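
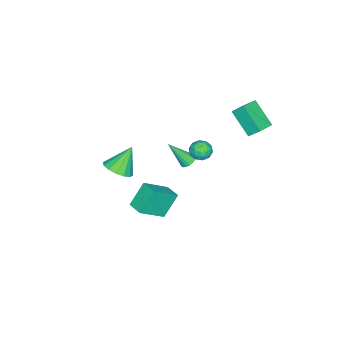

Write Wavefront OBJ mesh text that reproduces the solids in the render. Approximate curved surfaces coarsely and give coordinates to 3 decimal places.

v 3.27 -0.494 -2.393
v 2.259 -0.092 -0.984
v 3.784 0.45 -2.295
v 2.773 0.853 -0.886
v 4.647 -1.373 -1.154
v 3.636 -0.97 0.255
v 5.161 -0.428 -1.056
v 4.15 -0.026 0.353
v -4.141 -1.921 -4.689
v -3.564 -1.77 -4.75
v -3.659 -3.119 -3.071
v -3.669 -1.571 -4.571
v -3.882 -1.452 -4.419
v -4.154 -1.441 -4.33
v -4.424 -1.54 -4.322
v -4.629 -1.726 -4.399
v -4.722 -1.957 -4.542
v -4.682 -2.18 -4.719
v -4.519 -2.343 -4.889
v -4.268 -2.41 -5.013
v -3.989 -2.365 -5.063
v -3.745 -2.219 -5.027
v -3.591 -2.004 -4.914
v -4.294 2.914 0.401
v -4.899 1.488 1.744
v -4.385 3.638 1.128
v -4.99 2.212 2.471
v -2.99 2.708 0.769
v -3.595 1.282 2.112
v -3.081 3.432 1.496
v -3.686 2.006 2.839
v 1.414 -3.935 -1.617
v 1.998 -4.57 -1.053
v 0.426 -3.465 -0.063
v 2.249 -4.099 -1.036
v 2.276 -3.585 -1.174
v 2.072 -3.165 -1.431
v 1.692 -2.951 -1.738
v 1.238 -3 -2.012
v 0.831 -3.301 -2.18
v 0.58 -3.771 -2.197
v 0.552 -4.285 -2.059
v 0.756 -4.705 -1.802
v 1.136 -4.919 -1.495
v 1.591 -4.87 -1.221
v -3.488 -0.184 -1.574
v -3.166 0.108 -2.231
v -2.454 -0.908 -1.389
v -2.132 -0.616 -2.046
v -2.223 -0.155 -1.413
v -2.862 0.293 -1.527
v -2.758 -1.093 -2.093
v -3.397 -0.645 -2.207
v -2.714 -0.453 -2.552
v -2.383 0.126 -2.132
v -3.237 -0.926 -1.488
v -2.906 -0.347 -1.068
v -3.418 0.026 -1.919
v -2.202 -0.826 -1.701
v -2.256 -0.555 -1.329
v -2.066 -0.383 -1.715
v -3.239 0.134 -1.505
v -3.049 0.306 -1.892
v -2.495 0.151 -1.411
v -2.571 -1.106 -1.728
v -2.381 -0.934 -2.115
v -3.554 -0.417 -1.905
v -3.364 -0.245 -2.291
v -3.125 -0.951 -2.209
v -2.963 -0.132 -2.494
v -2.355 -0.558 -2.385
v -2.724 -0.839 -2.412
v -3.099 -0.575 -2.479
v -2.768 0.208 -2.247
v -2.161 -0.218 -2.138
v -2.214 0.053 -1.766
v -2.59 0.317 -1.833
v -2.503 -0.122 -2.435
v -3.459 -0.582 -1.482
v -2.852 -1.008 -1.373
v -3.03 -1.117 -1.787
v -3.406 -0.853 -1.854
v -3.265 -0.242 -1.235
v -2.657 -0.668 -1.126
v -2.521 -0.225 -1.141
v -2.896 0.039 -1.208
v -3.117 -0.678 -1.185
f 2 4 1
f 5 2 1
f 1 4 3
f 3 5 1
f 2 8 4
f 6 2 5
f 6 8 2
f 4 8 3
f 7 5 3
f 3 8 7
f 7 6 5
f 8 6 7
f 10 9 12
f 10 12 11
f 12 9 13
f 12 13 11
f 13 9 14
f 13 14 11
f 14 9 15
f 14 15 11
f 15 9 16
f 15 16 11
f 16 9 17
f 16 17 11
f 17 9 18
f 17 18 11
f 18 9 19
f 18 19 11
f 19 9 20
f 19 20 11
f 20 9 21
f 20 21 11
f 21 9 22
f 21 22 11
f 22 9 23
f 22 23 11
f 23 9 10
f 23 10 11
f 25 27 24
f 28 25 24
f 24 27 26
f 26 28 24
f 25 31 27
f 29 25 28
f 29 31 25
f 27 31 26
f 30 28 26
f 26 31 30
f 30 29 28
f 31 29 30
f 33 32 35
f 33 35 34
f 35 32 36
f 35 36 34
f 36 32 37
f 36 37 34
f 37 32 38
f 37 38 34
f 38 32 39
f 38 39 34
f 39 32 40
f 39 40 34
f 40 32 41
f 40 41 34
f 41 32 42
f 41 42 34
f 42 32 43
f 42 43 34
f 43 32 44
f 43 44 34
f 44 32 45
f 44 45 34
f 45 32 33
f 45 33 34
f 46 83 62
f 83 57 86
f 62 86 51
f 83 86 62
f 46 62 58
f 62 51 63
f 58 63 47
f 62 63 58
f 46 58 67
f 58 47 68
f 67 68 53
f 58 68 67
f 46 67 79
f 67 53 82
f 79 82 56
f 67 82 79
f 46 79 83
f 79 56 87
f 83 87 57
f 79 87 83
f 47 63 74
f 63 51 77
f 74 77 55
f 63 77 74
f 51 86 64
f 86 57 85
f 64 85 50
f 86 85 64
f 57 87 84
f 87 56 80
f 84 80 48
f 87 80 84
f 56 82 81
f 82 53 69
f 81 69 52
f 82 69 81
f 53 68 73
f 68 47 70
f 73 70 54
f 68 70 73
f 49 75 61
f 75 55 76
f 61 76 50
f 75 76 61
f 49 61 59
f 61 50 60
f 59 60 48
f 61 60 59
f 49 59 66
f 59 48 65
f 66 65 52
f 59 65 66
f 49 66 71
f 66 52 72
f 71 72 54
f 66 72 71
f 49 71 75
f 71 54 78
f 75 78 55
f 71 78 75
f 50 76 64
f 76 55 77
f 64 77 51
f 76 77 64
f 48 60 84
f 60 50 85
f 84 85 57
f 60 85 84
f 52 65 81
f 65 48 80
f 81 80 56
f 65 80 81
f 54 72 73
f 72 52 69
f 73 69 53
f 72 69 73
f 55 78 74
f 78 54 70
f 74 70 47
f 78 70 74



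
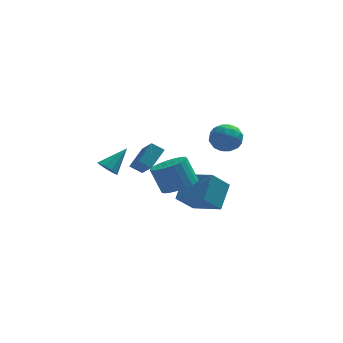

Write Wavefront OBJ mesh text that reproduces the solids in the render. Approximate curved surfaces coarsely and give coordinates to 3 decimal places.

v 2.621 4.034 -0.296
v 3.022 3.68 0.61
v 2.238 2.44 -0.75
v 2.639 2.086 0.156
v 1.749 2.645 0.158
v 1.986 3.631 0.439
v 3.274 2.489 -0.579
v 3.511 3.475 -0.298
v 3.426 2.725 0.435
v 2.483 2.822 0.89
v 2.777 3.298 -1.03
v 1.834 3.395 -0.575
v 2.855 3.997 0.197
v 2.405 2.123 -0.337
v 1.882 2.452 -0.335
v 2.118 2.244 0.197
v 2.246 3.968 0.096
v 2.482 3.76 0.629
v 1.733 3.152 0.363
v 2.778 2.36 -0.769
v 3.014 2.152 -0.236
v 3.142 3.876 -0.337
v 3.378 3.668 0.195
v 3.527 2.968 -0.503
v 3.328 3.228 0.626
v 3.103 2.291 0.359
v 3.477 2.528 -0.073
v 3.616 3.107 0.092
v 2.774 3.285 0.894
v 2.549 2.347 0.627
v 2.026 2.676 0.628
v 2.165 3.256 0.793
v 3.012 2.723 0.791
v 2.711 3.773 -0.767
v 2.486 2.835 -1.034
v 3.095 2.864 -0.933
v 3.234 3.444 -0.768
v 2.157 3.829 -0.499
v 1.932 2.892 -0.766
v 1.644 3.013 -0.232
v 1.783 3.592 -0.067
v 2.248 3.397 -0.931
v 0.244 -2.235 -2.488
v -0.758 -2.801 -1.32
v 0.85 -0.984 -1.361
v -0.152 -1.55 -0.193
v 1.632 -3.45 -1.887
v 0.63 -4.016 -0.719
v 2.238 -2.199 -0.76
v 1.236 -2.765 0.408
v -0.629 -4.148 0.472
v 0.356 -4.144 0.865
v -0.226 -3.628 2.32
v -1.211 -3.632 1.928
v 0.319 -3.735 0.705
v -0.263 -3.219 2.16
v 0.118 -3.398 0.505
v -0.463 -2.881 1.96
v -0.211 -3.19 0.299
v -0.793 -2.673 1.754
v -0.613 -3.148 0.123
v -1.195 -2.631 1.578
v -1.018 -3.279 0.008
v -1.6 -2.762 1.463
v -1.356 -3.56 -0.027
v -1.937 -3.043 1.428
v -1.568 -3.943 0.024
v -2.149 -3.426 1.48
v -1.617 -4.362 0.153
v -2.199 -3.845 1.608
v -1.496 -4.743 0.337
v -2.078 -4.227 1.792
v -1.225 -5.022 0.545
v -1.807 -4.505 2
v -0.851 -5.15 0.74
v -1.432 -4.633 2.195
v -0.438 -5.105 0.888
v -1.02 -4.588 2.343
v -0.059 -4.894 0.965
v -0.641 -4.377 2.42
v 0.222 -4.554 0.957
v -0.36 -4.037 2.412
v -4.135 2.995 -2.227
v -3.781 3.271 -2.79
v -2.965 3.805 -1.093
v -4.135 3.581 -2.646
v -4.49 3.617 -2.305
v -4.678 3.361 -1.929
v -4.613 2.935 -1.692
v -4.323 2.536 -1.705
v -3.946 2.352 -1.963
v -3.657 2.469 -2.344
v -3.592 2.832 -2.671
v -2.721 -2.664 1.628
v -1.949 -1.729 2.441
v -3.131 -1.293 0.44
v -2.359 -0.358 1.253
v -2.041 -2.842 1.187
v -1.269 -1.907 2
v -2.451 -1.471 -0.001
v -1.679 -0.536 0.812
f 1 38 17
f 38 12 41
f 17 41 6
f 38 41 17
f 1 17 13
f 17 6 18
f 13 18 2
f 17 18 13
f 1 13 22
f 13 2 23
f 22 23 8
f 13 23 22
f 1 22 34
f 22 8 37
f 34 37 11
f 22 37 34
f 1 34 38
f 34 11 42
f 38 42 12
f 34 42 38
f 2 18 29
f 18 6 32
f 29 32 10
f 18 32 29
f 6 41 19
f 41 12 40
f 19 40 5
f 41 40 19
f 12 42 39
f 42 11 35
f 39 35 3
f 42 35 39
f 11 37 36
f 37 8 24
f 36 24 7
f 37 24 36
f 8 23 28
f 23 2 25
f 28 25 9
f 23 25 28
f 4 30 16
f 30 10 31
f 16 31 5
f 30 31 16
f 4 16 14
f 16 5 15
f 14 15 3
f 16 15 14
f 4 14 21
f 14 3 20
f 21 20 7
f 14 20 21
f 4 21 26
f 21 7 27
f 26 27 9
f 21 27 26
f 4 26 30
f 26 9 33
f 30 33 10
f 26 33 30
f 5 31 19
f 31 10 32
f 19 32 6
f 31 32 19
f 3 15 39
f 15 5 40
f 39 40 12
f 15 40 39
f 7 20 36
f 20 3 35
f 36 35 11
f 20 35 36
f 9 27 28
f 27 7 24
f 28 24 8
f 27 24 28
f 10 33 29
f 33 9 25
f 29 25 2
f 33 25 29
f 44 46 43
f 47 44 43
f 43 46 45
f 45 47 43
f 44 50 46
f 48 44 47
f 48 50 44
f 46 50 45
f 49 47 45
f 45 50 49
f 49 48 47
f 50 48 49
f 52 51 55
f 52 55 53
f 53 55 56
f 53 56 54
f 55 51 57
f 55 57 56
f 56 57 58
f 56 58 54
f 57 51 59
f 57 59 58
f 58 59 60
f 58 60 54
f 59 51 61
f 59 61 60
f 60 61 62
f 60 62 54
f 61 51 63
f 61 63 62
f 62 63 64
f 62 64 54
f 63 51 65
f 63 65 64
f 64 65 66
f 64 66 54
f 65 51 67
f 65 67 66
f 66 67 68
f 66 68 54
f 67 51 69
f 67 69 68
f 68 69 70
f 68 70 54
f 69 51 71
f 69 71 70
f 70 71 72
f 70 72 54
f 71 51 73
f 71 73 72
f 72 73 74
f 72 74 54
f 73 51 75
f 73 75 74
f 74 75 76
f 74 76 54
f 75 51 77
f 75 77 76
f 76 77 78
f 76 78 54
f 77 51 79
f 77 79 78
f 78 79 80
f 78 80 54
f 79 51 81
f 79 81 80
f 80 81 82
f 80 82 54
f 81 51 52
f 81 52 82
f 82 52 53
f 82 53 54
f 84 83 86
f 84 86 85
f 86 83 87
f 86 87 85
f 87 83 88
f 87 88 85
f 88 83 89
f 88 89 85
f 89 83 90
f 89 90 85
f 90 83 91
f 90 91 85
f 91 83 92
f 91 92 85
f 92 83 93
f 92 93 85
f 93 83 84
f 93 84 85
f 95 97 94
f 98 95 94
f 94 97 96
f 96 98 94
f 95 101 97
f 99 95 98
f 99 101 95
f 97 101 96
f 100 98 96
f 96 101 100
f 100 99 98
f 101 99 100



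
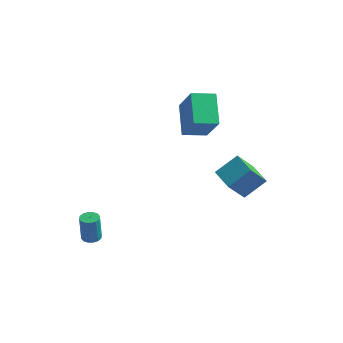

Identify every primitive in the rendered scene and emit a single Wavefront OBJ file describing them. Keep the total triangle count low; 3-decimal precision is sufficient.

v 0.687 3.297 1.62
v 0.092 4.794 2.509
v 1.799 3.894 1.357
v 1.204 5.391 2.247
v 1.516 2.549 3.433
v 0.921 4.046 4.323
v 2.628 3.146 3.171
v 2.033 4.643 4.06
v -2.696 -0.841 -3.793
v -2.246 -0.603 -3.779
v -2.373 -0.441 -2.354
v -2.824 -0.679 -2.367
v -2.423 -0.411 -3.817
v -2.55 -0.249 -2.392
v -2.674 -0.334 -3.848
v -2.801 -0.173 -2.423
v -2.931 -0.393 -3.864
v -3.058 -0.232 -2.439
v -3.125 -0.572 -3.861
v -3.252 -0.411 -2.436
v -3.204 -0.823 -3.84
v -3.331 -0.662 -2.415
v -3.147 -1.079 -3.806
v -3.274 -0.917 -2.381
v -2.97 -1.271 -3.768
v -3.097 -1.109 -2.343
v -2.719 -1.347 -3.737
v -2.846 -1.186 -2.312
v -2.462 -1.288 -3.721
v -2.589 -1.127 -2.296
v -2.268 -1.109 -3.724
v -2.395 -0.948 -2.299
v -2.189 -0.858 -3.745
v -2.316 -0.697 -2.32
v 3.403 2.183 -0.787
v 4.304 3.019 0.036
v 2.49 3.005 -0.624
v 3.391 3.842 0.2
v 3.989 3.158 -2.42
v 4.89 3.995 -1.596
v 3.076 3.981 -2.256
v 3.977 4.817 -1.433
f 2 4 1
f 5 2 1
f 1 4 3
f 3 5 1
f 2 8 4
f 6 2 5
f 6 8 2
f 4 8 3
f 7 5 3
f 3 8 7
f 7 6 5
f 8 6 7
f 10 9 13
f 10 13 11
f 11 13 14
f 11 14 12
f 13 9 15
f 13 15 14
f 14 15 16
f 14 16 12
f 15 9 17
f 15 17 16
f 16 17 18
f 16 18 12
f 17 9 19
f 17 19 18
f 18 19 20
f 18 20 12
f 19 9 21
f 19 21 20
f 20 21 22
f 20 22 12
f 21 9 23
f 21 23 22
f 22 23 24
f 22 24 12
f 23 9 25
f 23 25 24
f 24 25 26
f 24 26 12
f 25 9 27
f 25 27 26
f 26 27 28
f 26 28 12
f 27 9 29
f 27 29 28
f 28 29 30
f 28 30 12
f 29 9 31
f 29 31 30
f 30 31 32
f 30 32 12
f 31 9 33
f 31 33 32
f 32 33 34
f 32 34 12
f 33 9 10
f 33 10 34
f 34 10 11
f 34 11 12
f 36 38 35
f 39 36 35
f 35 38 37
f 37 39 35
f 36 42 38
f 40 36 39
f 40 42 36
f 38 42 37
f 41 39 37
f 37 42 41
f 41 40 39
f 42 40 41



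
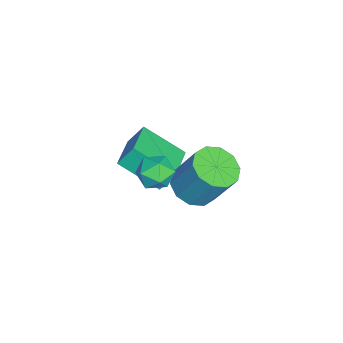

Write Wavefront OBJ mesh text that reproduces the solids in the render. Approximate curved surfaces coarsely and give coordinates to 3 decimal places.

v -3.76 0.822 -1.746
v -3.9 1.352 -0.958
v -3.484 2.286 -2.683
v -3.624 2.817 -1.895
v -2.256 0.743 -1.425
v -2.396 1.274 -0.637
v -1.98 2.208 -2.362
v -2.12 2.738 -1.574
v -0.607 3.543 -0.401
v 0.029 3.972 -0.745
v 0.302 4.725 0.697
v -0.333 4.297 1.041
v -0.405 4.25 -0.808
v -0.132 5.003 0.634
v -0.916 4.258 -0.716
v -0.642 5.011 0.726
v -1.308 3.994 -0.503
v -1.035 4.747 0.939
v -1.433 3.557 -0.252
v -1.16 4.31 1.191
v -1.242 3.115 -0.057
v -0.969 3.868 1.385
v -0.808 2.837 0.006
v -0.535 3.59 1.448
v -0.298 2.829 -0.086
v -0.024 3.582 1.356
v 0.095 3.093 -0.299
v 0.368 3.846 1.143
v 0.22 3.53 -0.551
v 0.493 4.283 0.892
v 1.138 2.973 1.325
v 1.478 2.816 1.896
v 0.302 2.324 1.644
v 0.642 2.167 2.215
v 0.397 2.799 2.127
v 0.914 3.2 1.929
v 0.866 1.94 1.611
v 1.383 2.341 1.413
v 1.31 2.177 2.073
v 1.02 2.708 2.392
v 0.76 2.432 1.148
v 0.47 2.963 1.467
f 2 4 1
f 5 2 1
f 1 4 3
f 3 5 1
f 2 8 4
f 6 2 5
f 6 8 2
f 4 8 3
f 7 5 3
f 3 8 7
f 7 6 5
f 8 6 7
f 10 9 13
f 10 13 11
f 11 13 14
f 11 14 12
f 13 9 15
f 13 15 14
f 14 15 16
f 14 16 12
f 15 9 17
f 15 17 16
f 16 17 18
f 16 18 12
f 17 9 19
f 17 19 18
f 18 19 20
f 18 20 12
f 19 9 21
f 19 21 20
f 20 21 22
f 20 22 12
f 21 9 23
f 21 23 22
f 22 23 24
f 22 24 12
f 23 9 25
f 23 25 24
f 24 25 26
f 24 26 12
f 25 9 27
f 25 27 26
f 26 27 28
f 26 28 12
f 27 9 29
f 27 29 28
f 28 29 30
f 28 30 12
f 29 9 10
f 29 10 30
f 30 10 11
f 30 11 12
f 31 42 36
f 31 36 32
f 31 32 38
f 31 38 41
f 31 41 42
f 32 36 40
f 36 42 35
f 42 41 33
f 41 38 37
f 38 32 39
f 34 40 35
f 34 35 33
f 34 33 37
f 34 37 39
f 34 39 40
f 35 40 36
f 33 35 42
f 37 33 41
f 39 37 38
f 40 39 32



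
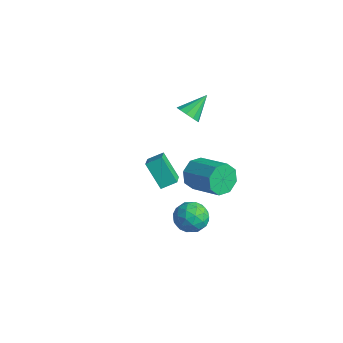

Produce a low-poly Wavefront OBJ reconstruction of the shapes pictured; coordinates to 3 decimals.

v -2.441 -0.183 -3.005
v -2.128 0.57 -2.625
v -3.464 0.606 -3.727
v -3.151 1.36 -3.347
v -1.389 0.02 -4.273
v -1.076 0.774 -3.893
v -2.412 0.81 -4.995
v -2.099 1.563 -4.615
v 0.022 0.625 2.042
v 0.388 0.293 2.495
v -0.042 1.775 2.938
v 0.648 0.5 2.247
v 0.669 0.755 1.922
v 0.443 0.96 1.642
v 0.056 1.037 1.515
v -0.343 0.956 1.589
v -0.603 0.749 1.836
v -0.624 0.495 2.162
v -0.398 0.289 2.442
v -0.011 0.212 2.569
v 1.501 0.153 -1.03
v 1.836 -0.305 -1.729
v 3.515 0.01 -1.129
v 3.179 0.467 -0.43
v 1.759 0.366 -1.865
v 3.438 0.681 -1.265
v 1.531 0.912 -1.512
v 3.209 1.226 -0.912
v 1.285 1.013 -0.877
v 2.963 1.327 -0.277
v 1.165 0.61 -0.331
v 2.844 0.925 0.269
v 1.242 -0.061 -0.195
v 2.921 0.254 0.405
v 1.471 -0.606 -0.548
v 3.149 -0.292 0.052
v 1.717 -0.707 -1.183
v 3.395 -0.393 -0.583
v 2.81 -1.508 -1.627
v 3.226 -1.063 -2.295
v 4.054 -2.217 -1.325
v 4.47 -1.772 -1.993
v 4.212 -1.33 -1.248
v 3.443 -0.892 -1.435
v 3.837 -2.388 -2.185
v 3.068 -1.95 -2.372
v 3.861 -1.607 -2.641
v 4.092 -0.953 -2.061
v 3.188 -2.327 -1.559
v 3.419 -1.673 -0.979
v 2.909 -1.224 -1.988
v 4.371 -2.056 -1.632
v 4.22 -1.796 -1.194
v 4.464 -1.535 -1.587
v 3.036 -1.123 -1.482
v 3.281 -0.861 -1.875
v 3.86 -1.018 -1.259
v 3.999 -2.419 -1.745
v 4.244 -2.157 -2.138
v 2.816 -1.745 -2.033
v 3.06 -1.484 -2.426
v 3.42 -2.262 -2.361
v 3.526 -1.282 -2.584
v 4.257 -1.698 -2.406
v 3.885 -2.061 -2.519
v 3.434 -1.803 -2.629
v 3.663 -0.897 -2.243
v 4.394 -1.314 -2.065
v 4.242 -1.054 -1.627
v 3.79 -0.796 -1.737
v 4.036 -1.217 -2.446
v 2.886 -1.966 -1.555
v 3.617 -2.383 -1.377
v 3.49 -2.484 -1.883
v 3.038 -2.226 -1.993
v 3.023 -1.582 -1.214
v 3.754 -1.998 -1.036
v 3.846 -1.477 -0.991
v 3.395 -1.219 -1.101
v 3.244 -2.063 -1.174
f 2 4 1
f 5 2 1
f 1 4 3
f 3 5 1
f 2 8 4
f 6 2 5
f 6 8 2
f 4 8 3
f 7 5 3
f 3 8 7
f 7 6 5
f 8 6 7
f 10 9 12
f 10 12 11
f 12 9 13
f 12 13 11
f 13 9 14
f 13 14 11
f 14 9 15
f 14 15 11
f 15 9 16
f 15 16 11
f 16 9 17
f 16 17 11
f 17 9 18
f 17 18 11
f 18 9 19
f 18 19 11
f 19 9 20
f 19 20 11
f 20 9 10
f 20 10 11
f 22 21 25
f 22 25 23
f 23 25 26
f 23 26 24
f 25 21 27
f 25 27 26
f 26 27 28
f 26 28 24
f 27 21 29
f 27 29 28
f 28 29 30
f 28 30 24
f 29 21 31
f 29 31 30
f 30 31 32
f 30 32 24
f 31 21 33
f 31 33 32
f 32 33 34
f 32 34 24
f 33 21 35
f 33 35 34
f 34 35 36
f 34 36 24
f 35 21 37
f 35 37 36
f 36 37 38
f 36 38 24
f 37 21 22
f 37 22 38
f 38 22 23
f 38 23 24
f 39 76 55
f 76 50 79
f 55 79 44
f 76 79 55
f 39 55 51
f 55 44 56
f 51 56 40
f 55 56 51
f 39 51 60
f 51 40 61
f 60 61 46
f 51 61 60
f 39 60 72
f 60 46 75
f 72 75 49
f 60 75 72
f 39 72 76
f 72 49 80
f 76 80 50
f 72 80 76
f 40 56 67
f 56 44 70
f 67 70 48
f 56 70 67
f 44 79 57
f 79 50 78
f 57 78 43
f 79 78 57
f 50 80 77
f 80 49 73
f 77 73 41
f 80 73 77
f 49 75 74
f 75 46 62
f 74 62 45
f 75 62 74
f 46 61 66
f 61 40 63
f 66 63 47
f 61 63 66
f 42 68 54
f 68 48 69
f 54 69 43
f 68 69 54
f 42 54 52
f 54 43 53
f 52 53 41
f 54 53 52
f 42 52 59
f 52 41 58
f 59 58 45
f 52 58 59
f 42 59 64
f 59 45 65
f 64 65 47
f 59 65 64
f 42 64 68
f 64 47 71
f 68 71 48
f 64 71 68
f 43 69 57
f 69 48 70
f 57 70 44
f 69 70 57
f 41 53 77
f 53 43 78
f 77 78 50
f 53 78 77
f 45 58 74
f 58 41 73
f 74 73 49
f 58 73 74
f 47 65 66
f 65 45 62
f 66 62 46
f 65 62 66
f 48 71 67
f 71 47 63
f 67 63 40
f 71 63 67



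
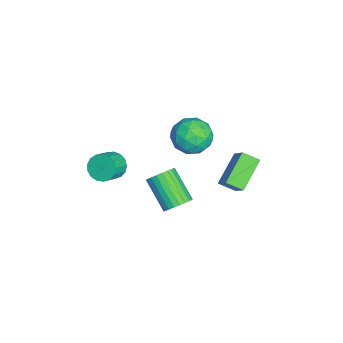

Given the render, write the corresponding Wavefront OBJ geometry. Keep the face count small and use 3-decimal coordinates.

v -1.291 2.907 -1.92
v -1.467 1.957 -1.484
v -2.822 3.731 -0.742
v -2.997 2.781 -0.305
v 0.157 3.359 -0.355
v -0.018 2.409 0.082
v -1.373 4.183 0.824
v -1.549 3.233 1.26
v -0.087 1.116 2.953
v 0.923 0.812 3.544
v -1.163 0.348 4.396
v -0.153 0.044 4.987
v -0.459 1.208 4.872
v 0.206 1.683 3.98
v -0.446 -0.523 3.96
v 0.219 -0.048 3.068
v 0.701 -0.201 4.167
v 0.693 0.869 4.73
v -0.933 0.291 3.21
v -0.941 1.361 3.773
v 0.512 1.032 3.122
v -0.752 0.128 4.818
v -0.932 0.812 4.75
v -0.339 0.634 5.098
v 0.091 1.543 3.378
v 0.684 1.365 3.726
v -0.128 1.597 4.506
v -0.924 -0.205 4.214
v -0.331 -0.383 4.562
v 0.099 0.526 2.842
v 0.692 0.348 3.19
v -0.112 -0.437 3.434
v 0.976 0.258 3.835
v 0.344 -0.194 4.683
v 0.171 -0.527 4.08
v 0.562 -0.248 3.556
v 0.971 0.887 4.167
v 0.339 0.435 5.015
v 0.158 1.119 4.947
v 0.549 1.398 4.423
v 0.841 0.291 4.532
v -0.579 0.725 2.925
v -1.211 0.273 3.773
v -0.789 -0.238 3.517
v -0.398 0.041 2.993
v -0.584 1.354 3.257
v -1.216 0.902 4.105
v -0.802 1.408 4.384
v -0.411 1.687 3.86
v -1.081 0.869 3.408
v 1.858 -0.015 -0.124
v 2.226 0.367 0.527
v 0.891 -0.643 1.875
v 0.522 -1.025 1.224
v 1.99 0.581 0.453
v 0.654 -0.429 1.801
v 1.733 0.704 0.291
v 0.397 -0.306 1.639
v 1.495 0.718 0.066
v 0.159 -0.292 1.414
v 1.313 0.621 -0.188
v -0.023 -0.389 1.16
v 1.213 0.426 -0.433
v -0.123 -0.584 0.916
v 1.212 0.165 -0.63
v -0.124 -0.845 0.718
v 1.309 -0.124 -0.75
v -0.027 -1.134 0.598
v 1.489 -0.397 -0.775
v 0.154 -1.407 0.573
v 1.726 -0.611 -0.701
v 0.39 -1.621 0.647
v 1.983 -0.734 -0.539
v 0.647 -1.744 0.809
v 2.221 -0.748 -0.314
v 0.885 -1.758 1.034
v 2.403 -0.651 -0.06
v 1.067 -1.661 1.288
v 2.503 -0.456 0.184
v 1.167 -1.466 1.533
v 2.504 -0.195 0.382
v 1.168 -1.205 1.73
v 2.407 0.094 0.502
v 1.071 -0.916 1.85
v 2.021 -3.379 3.363
v 2.569 -2.899 2.965
v 3.466 -3.381 3.619
v 2.919 -3.861 4.017
v 2.459 -2.679 3.278
v 3.357 -3.161 3.931
v 2.249 -2.62 3.61
v 3.147 -3.102 4.263
v 1.987 -2.735 3.885
v 2.884 -3.216 4.539
v 1.733 -2.997 4.041
v 2.63 -3.479 4.695
v 1.545 -3.347 4.042
v 2.442 -3.829 4.695
v 1.466 -3.704 3.887
v 2.363 -4.186 4.54
v 1.514 -3.987 3.612
v 2.411 -4.469 4.266
v 1.678 -4.13 3.28
v 2.576 -4.612 3.934
v 1.922 -4.102 2.968
v 2.819 -4.584 3.621
v 2.188 -3.908 2.745
v 3.085 -4.389 3.399
v 2.416 -3.593 2.665
v 3.313 -4.074 3.318
v 2.553 -3.228 2.744
v 3.45 -3.71 3.398
f 2 4 1
f 5 2 1
f 1 4 3
f 3 5 1
f 2 8 4
f 6 2 5
f 6 8 2
f 4 8 3
f 7 5 3
f 3 8 7
f 7 6 5
f 8 6 7
f 9 46 25
f 46 20 49
f 25 49 14
f 46 49 25
f 9 25 21
f 25 14 26
f 21 26 10
f 25 26 21
f 9 21 30
f 21 10 31
f 30 31 16
f 21 31 30
f 9 30 42
f 30 16 45
f 42 45 19
f 30 45 42
f 9 42 46
f 42 19 50
f 46 50 20
f 42 50 46
f 10 26 37
f 26 14 40
f 37 40 18
f 26 40 37
f 14 49 27
f 49 20 48
f 27 48 13
f 49 48 27
f 20 50 47
f 50 19 43
f 47 43 11
f 50 43 47
f 19 45 44
f 45 16 32
f 44 32 15
f 45 32 44
f 16 31 36
f 31 10 33
f 36 33 17
f 31 33 36
f 12 38 24
f 38 18 39
f 24 39 13
f 38 39 24
f 12 24 22
f 24 13 23
f 22 23 11
f 24 23 22
f 12 22 29
f 22 11 28
f 29 28 15
f 22 28 29
f 12 29 34
f 29 15 35
f 34 35 17
f 29 35 34
f 12 34 38
f 34 17 41
f 38 41 18
f 34 41 38
f 13 39 27
f 39 18 40
f 27 40 14
f 39 40 27
f 11 23 47
f 23 13 48
f 47 48 20
f 23 48 47
f 15 28 44
f 28 11 43
f 44 43 19
f 28 43 44
f 17 35 36
f 35 15 32
f 36 32 16
f 35 32 36
f 18 41 37
f 41 17 33
f 37 33 10
f 41 33 37
f 52 51 55
f 52 55 53
f 53 55 56
f 53 56 54
f 55 51 57
f 55 57 56
f 56 57 58
f 56 58 54
f 57 51 59
f 57 59 58
f 58 59 60
f 58 60 54
f 59 51 61
f 59 61 60
f 60 61 62
f 60 62 54
f 61 51 63
f 61 63 62
f 62 63 64
f 62 64 54
f 63 51 65
f 63 65 64
f 64 65 66
f 64 66 54
f 65 51 67
f 65 67 66
f 66 67 68
f 66 68 54
f 67 51 69
f 67 69 68
f 68 69 70
f 68 70 54
f 69 51 71
f 69 71 70
f 70 71 72
f 70 72 54
f 71 51 73
f 71 73 72
f 72 73 74
f 72 74 54
f 73 51 75
f 73 75 74
f 74 75 76
f 74 76 54
f 75 51 77
f 75 77 76
f 76 77 78
f 76 78 54
f 77 51 79
f 77 79 78
f 78 79 80
f 78 80 54
f 79 51 81
f 79 81 80
f 80 81 82
f 80 82 54
f 81 51 83
f 81 83 82
f 82 83 84
f 82 84 54
f 83 51 52
f 83 52 84
f 84 52 53
f 84 53 54
f 86 85 89
f 86 89 87
f 87 89 90
f 87 90 88
f 89 85 91
f 89 91 90
f 90 91 92
f 90 92 88
f 91 85 93
f 91 93 92
f 92 93 94
f 92 94 88
f 93 85 95
f 93 95 94
f 94 95 96
f 94 96 88
f 95 85 97
f 95 97 96
f 96 97 98
f 96 98 88
f 97 85 99
f 97 99 98
f 98 99 100
f 98 100 88
f 99 85 101
f 99 101 100
f 100 101 102
f 100 102 88
f 101 85 103
f 101 103 102
f 102 103 104
f 102 104 88
f 103 85 105
f 103 105 104
f 104 105 106
f 104 106 88
f 105 85 107
f 105 107 106
f 106 107 108
f 106 108 88
f 107 85 109
f 107 109 108
f 108 109 110
f 108 110 88
f 109 85 111
f 109 111 110
f 110 111 112
f 110 112 88
f 111 85 86
f 111 86 112
f 112 86 87
f 112 87 88



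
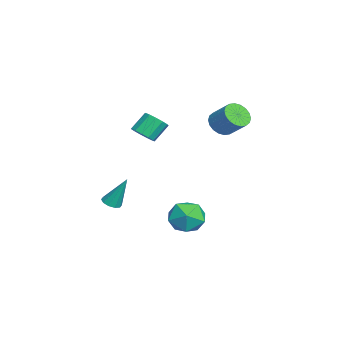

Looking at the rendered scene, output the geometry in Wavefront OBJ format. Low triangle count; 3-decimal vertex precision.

v 0.231 -3.95 -2.523
v 0.543 -3.477 -2.775
v 0.409 -3.07 -0.657
v 0.169 -3.39 -2.781
v -0.18 -3.517 -2.688
v -0.372 -3.809 -2.532
v -0.334 -4.155 -2.372
v -0.08 -4.423 -2.27
v 0.293 -4.51 -2.264
v 0.643 -4.384 -2.357
v 0.835 -4.091 -2.513
v 0.797 -3.745 -2.673
v -0.181 -2.221 2.487
v 0.318 -1.638 2.299
v -0.2 -0.876 3.286
v -0.699 -1.459 3.473
v -0.049 -1.572 2.055
v -0.567 -0.811 3.042
v -0.457 -1.712 1.949
v -0.976 -0.951 2.936
v -0.778 -2.014 2.013
v -1.297 -1.253 3
v -0.91 -2.382 2.228
v -1.428 -1.62 3.214
v -0.809 -2.698 2.524
v -1.328 -1.936 3.511
v -0.51 -2.863 2.809
v -1.028 -2.101 3.796
v -0.105 -2.824 2.992
v -0.624 -2.062 3.978
v 0.275 -2.593 3.014
v -0.244 -1.832 4
v 0.511 -2.245 2.868
v -0.008 -1.483 3.855
v 0.527 -1.888 2.602
v 0.008 -1.127 3.589
v -1.716 2.103 2.707
v -0.977 1.639 2.529
v -0.186 2.513 3.536
v -0.924 2.977 3.713
v -0.963 1.933 2.263
v -0.172 2.806 3.27
v -1.098 2.26 2.085
v -0.307 3.133 3.092
v -1.355 2.556 2.03
v -0.564 3.43 3.037
v -1.684 2.763 2.11
v -0.893 3.636 3.117
v -2.019 2.839 2.307
v -1.227 3.712 3.314
v -2.293 2.769 2.583
v -1.502 3.642 3.59
v -2.454 2.567 2.884
v -1.663 3.441 3.891
v -2.468 2.274 3.15
v -1.677 3.147 4.157
v -2.333 1.947 3.328
v -1.542 2.82 4.335
v -2.076 1.65 3.383
v -1.285 2.524 4.39
v -1.747 1.444 3.303
v -0.956 2.317 4.31
v -1.413 1.368 3.106
v -0.621 2.241 4.113
v -1.138 1.438 2.83
v -0.347 2.311 3.837
v -0.694 1.215 -3.862
v -0.059 0.847 -2.848
v -0.121 -0.467 -4.832
v 0.514 -0.835 -3.818
v -0.736 -0.808 -3.797
v -1.091 0.231 -3.198
v 0.911 0.149 -4.482
v 0.556 1.188 -3.883
v 0.933 0.188 -3.232
v -0.085 -0.403 -2.808
v -0.095 0.783 -4.872
v -1.113 0.192 -4.448
f 2 1 4
f 2 4 3
f 4 1 5
f 4 5 3
f 5 1 6
f 5 6 3
f 6 1 7
f 6 7 3
f 7 1 8
f 7 8 3
f 8 1 9
f 8 9 3
f 9 1 10
f 9 10 3
f 10 1 11
f 10 11 3
f 11 1 12
f 11 12 3
f 12 1 2
f 12 2 3
f 14 13 17
f 14 17 15
f 15 17 18
f 15 18 16
f 17 13 19
f 17 19 18
f 18 19 20
f 18 20 16
f 19 13 21
f 19 21 20
f 20 21 22
f 20 22 16
f 21 13 23
f 21 23 22
f 22 23 24
f 22 24 16
f 23 13 25
f 23 25 24
f 24 25 26
f 24 26 16
f 25 13 27
f 25 27 26
f 26 27 28
f 26 28 16
f 27 13 29
f 27 29 28
f 28 29 30
f 28 30 16
f 29 13 31
f 29 31 30
f 30 31 32
f 30 32 16
f 31 13 33
f 31 33 32
f 32 33 34
f 32 34 16
f 33 13 35
f 33 35 34
f 34 35 36
f 34 36 16
f 35 13 14
f 35 14 36
f 36 14 15
f 36 15 16
f 38 37 41
f 38 41 39
f 39 41 42
f 39 42 40
f 41 37 43
f 41 43 42
f 42 43 44
f 42 44 40
f 43 37 45
f 43 45 44
f 44 45 46
f 44 46 40
f 45 37 47
f 45 47 46
f 46 47 48
f 46 48 40
f 47 37 49
f 47 49 48
f 48 49 50
f 48 50 40
f 49 37 51
f 49 51 50
f 50 51 52
f 50 52 40
f 51 37 53
f 51 53 52
f 52 53 54
f 52 54 40
f 53 37 55
f 53 55 54
f 54 55 56
f 54 56 40
f 55 37 57
f 55 57 56
f 56 57 58
f 56 58 40
f 57 37 59
f 57 59 58
f 58 59 60
f 58 60 40
f 59 37 61
f 59 61 60
f 60 61 62
f 60 62 40
f 61 37 63
f 61 63 62
f 62 63 64
f 62 64 40
f 63 37 65
f 63 65 64
f 64 65 66
f 64 66 40
f 65 37 38
f 65 38 66
f 66 38 39
f 66 39 40
f 67 78 72
f 67 72 68
f 67 68 74
f 67 74 77
f 67 77 78
f 68 72 76
f 72 78 71
f 78 77 69
f 77 74 73
f 74 68 75
f 70 76 71
f 70 71 69
f 70 69 73
f 70 73 75
f 70 75 76
f 71 76 72
f 69 71 78
f 73 69 77
f 75 73 74
f 76 75 68



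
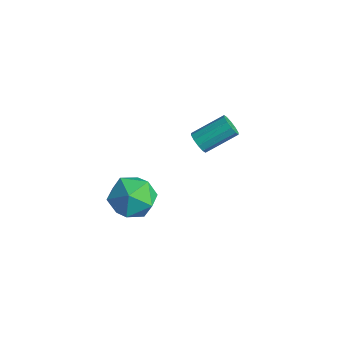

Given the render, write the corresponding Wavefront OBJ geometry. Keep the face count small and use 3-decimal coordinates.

v 2.642 2.236 -0.976
v 3.117 2.239 -1.271
v 3.614 3.587 -0.46
v 3.138 3.584 -0.164
v 2.884 2.428 -1.443
v 3.38 3.776 -0.631
v 2.558 2.544 -1.436
v 3.054 3.892 -0.624
v 2.264 2.542 -1.253
v 2.76 3.89 -0.442
v 2.114 2.423 -0.965
v 2.611 3.772 -0.153
v 2.166 2.233 -0.68
v 2.663 3.581 0.131
v 2.4 2.044 -0.509
v 2.896 3.392 0.303
v 2.726 1.928 -0.516
v 3.222 3.276 0.296
v 3.02 1.93 -0.698
v 3.516 3.278 0.113
v 3.169 2.048 -0.987
v 3.666 3.397 -0.175
v 2.929 -1.121 -1.002
v 3.964 -0.918 -1.452
v 3.276 -2.942 -1.028
v 4.311 -2.739 -1.478
v 4.087 -2.436 -0.395
v 3.872 -1.311 -0.379
v 3.368 -2.549 -2.101
v 3.153 -1.424 -2.085
v 4.235 -1.8 -2.131
v 4.679 -1.731 -1.077
v 2.561 -2.129 -1.403
v 3.005 -2.06 -0.349
f 2 1 5
f 2 5 3
f 3 5 6
f 3 6 4
f 5 1 7
f 5 7 6
f 6 7 8
f 6 8 4
f 7 1 9
f 7 9 8
f 8 9 10
f 8 10 4
f 9 1 11
f 9 11 10
f 10 11 12
f 10 12 4
f 11 1 13
f 11 13 12
f 12 13 14
f 12 14 4
f 13 1 15
f 13 15 14
f 14 15 16
f 14 16 4
f 15 1 17
f 15 17 16
f 16 17 18
f 16 18 4
f 17 1 19
f 17 19 18
f 18 19 20
f 18 20 4
f 19 1 21
f 19 21 20
f 20 21 22
f 20 22 4
f 21 1 2
f 21 2 22
f 22 2 3
f 22 3 4
f 23 34 28
f 23 28 24
f 23 24 30
f 23 30 33
f 23 33 34
f 24 28 32
f 28 34 27
f 34 33 25
f 33 30 29
f 30 24 31
f 26 32 27
f 26 27 25
f 26 25 29
f 26 29 31
f 26 31 32
f 27 32 28
f 25 27 34
f 29 25 33
f 31 29 30
f 32 31 24



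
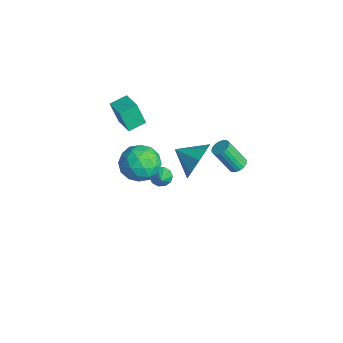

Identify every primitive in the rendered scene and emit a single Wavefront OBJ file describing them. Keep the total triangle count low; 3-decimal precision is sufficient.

v 1.515 0.627 2.829
v 2.146 0.37 3.655
v 0.625 -0.207 3.251
v 1.643 0.994 3.826
v 1.065 1.402 3.414
v 0.751 1.356 2.659
v 0.884 0.883 2.004
v 1.387 0.26 1.832
v 1.965 -0.149 2.245
v 2.279 -0.103 3
v -3.622 0.838 -3.865
v -3.359 0.558 -4.313
v -2.618 0.422 -3.015
v -3.229 0.899 -4.3
v -3.249 1.216 -4.121
v -3.412 1.389 -3.845
v -3.655 1.351 -3.576
v -3.886 1.117 -3.417
v -4.016 0.777 -3.43
v -3.996 0.46 -3.609
v -3.833 0.287 -3.885
v -3.59 0.325 -4.154
v -0.168 3.465 -0.446
v 0.321 3.389 -0.321
v -0.143 2.64 1.05
v -0.632 2.715 0.926
v 0.281 3.577 -0.232
v -0.183 2.828 1.139
v 0.164 3.746 -0.18
v -0.3 2.997 1.192
v -0.011 3.866 -0.173
v -0.475 3.117 1.198
v -0.213 3.917 -0.214
v -0.677 3.167 1.157
v -0.407 3.889 -0.294
v -0.871 3.14 1.077
v -0.56 3.788 -0.401
v -1.024 3.039 0.97
v -0.645 3.631 -0.516
v -1.109 2.882 0.855
v -0.648 3.446 -0.618
v -1.111 2.696 0.753
v -0.567 3.263 -0.691
v -1.031 2.514 0.68
v -0.418 3.116 -0.721
v -0.882 2.366 0.65
v -0.225 3.028 -0.703
v -0.689 2.279 0.668
v -0.023 3.017 -0.641
v -0.487 2.267 0.73
v 0.154 3.082 -0.545
v -0.31 2.333 0.826
v 0.276 3.214 -0.432
v -0.188 2.465 0.939
v -3.949 -1.247 1.449
v -4.283 -1.568 2.707
v -4.051 -0.307 1.662
v -4.385 -0.628 2.92
v -2.755 -1.192 1.78
v -3.089 -1.513 3.038
v -2.857 -0.252 1.993
v -3.191 -0.573 3.251
v 0.153 -0.822 2.659
v 0.774 -1.541 3.157
v -0.414 -2.059 1.583
v 0.207 -2.778 2.081
v -0.643 -2.362 2.586
v -0.292 -1.598 3.251
v 0.652 -2.002 1.489
v 1.003 -1.238 2.154
v 1.083 -2.27 2.434
v 0.282 -2.492 3.112
v 0.078 -1.108 1.628
v -0.723 -1.33 2.306
v 0.514 -1.073 3.003
v -0.154 -2.527 1.737
v -0.653 -2.283 2.034
v -0.288 -2.705 2.327
v -0.113 -1.106 3.058
v 0.252 -1.529 3.351
v -0.582 -2.011 3.015
v 0.108 -2.071 1.389
v 0.473 -2.494 1.682
v 0.648 -0.895 2.413
v 1.013 -1.317 2.706
v 0.942 -1.589 1.725
v 1.06 -1.924 2.87
v 0.726 -2.651 2.238
v 0.988 -2.195 1.89
v 1.195 -1.746 2.281
v 0.589 -2.055 3.269
v 0.256 -2.782 2.636
v -0.244 -2.537 2.933
v -0.038 -2.088 3.324
v 0.771 -2.483 2.844
v 0.104 -0.818 2.104
v -0.229 -1.545 1.471
v 0.398 -1.512 1.416
v 0.604 -1.063 1.807
v -0.366 -0.949 2.502
v -0.7 -1.676 1.87
v -0.835 -1.854 2.459
v -0.628 -1.405 2.85
v -0.411 -1.117 1.896
f 2 1 4
f 2 4 3
f 4 1 5
f 4 5 3
f 5 1 6
f 5 6 3
f 6 1 7
f 6 7 3
f 7 1 8
f 7 8 3
f 8 1 9
f 8 9 3
f 9 1 10
f 9 10 3
f 10 1 2
f 10 2 3
f 12 11 14
f 12 14 13
f 14 11 15
f 14 15 13
f 15 11 16
f 15 16 13
f 16 11 17
f 16 17 13
f 17 11 18
f 17 18 13
f 18 11 19
f 18 19 13
f 19 11 20
f 19 20 13
f 20 11 21
f 20 21 13
f 21 11 22
f 21 22 13
f 22 11 12
f 22 12 13
f 24 23 27
f 24 27 25
f 25 27 28
f 25 28 26
f 27 23 29
f 27 29 28
f 28 29 30
f 28 30 26
f 29 23 31
f 29 31 30
f 30 31 32
f 30 32 26
f 31 23 33
f 31 33 32
f 32 33 34
f 32 34 26
f 33 23 35
f 33 35 34
f 34 35 36
f 34 36 26
f 35 23 37
f 35 37 36
f 36 37 38
f 36 38 26
f 37 23 39
f 37 39 38
f 38 39 40
f 38 40 26
f 39 23 41
f 39 41 40
f 40 41 42
f 40 42 26
f 41 23 43
f 41 43 42
f 42 43 44
f 42 44 26
f 43 23 45
f 43 45 44
f 44 45 46
f 44 46 26
f 45 23 47
f 45 47 46
f 46 47 48
f 46 48 26
f 47 23 49
f 47 49 48
f 48 49 50
f 48 50 26
f 49 23 51
f 49 51 50
f 50 51 52
f 50 52 26
f 51 23 53
f 51 53 52
f 52 53 54
f 52 54 26
f 53 23 24
f 53 24 54
f 54 24 25
f 54 25 26
f 56 58 55
f 59 56 55
f 55 58 57
f 57 59 55
f 56 62 58
f 60 56 59
f 60 62 56
f 58 62 57
f 61 59 57
f 57 62 61
f 61 60 59
f 62 60 61
f 63 100 79
f 100 74 103
f 79 103 68
f 100 103 79
f 63 79 75
f 79 68 80
f 75 80 64
f 79 80 75
f 63 75 84
f 75 64 85
f 84 85 70
f 75 85 84
f 63 84 96
f 84 70 99
f 96 99 73
f 84 99 96
f 63 96 100
f 96 73 104
f 100 104 74
f 96 104 100
f 64 80 91
f 80 68 94
f 91 94 72
f 80 94 91
f 68 103 81
f 103 74 102
f 81 102 67
f 103 102 81
f 74 104 101
f 104 73 97
f 101 97 65
f 104 97 101
f 73 99 98
f 99 70 86
f 98 86 69
f 99 86 98
f 70 85 90
f 85 64 87
f 90 87 71
f 85 87 90
f 66 92 78
f 92 72 93
f 78 93 67
f 92 93 78
f 66 78 76
f 78 67 77
f 76 77 65
f 78 77 76
f 66 76 83
f 76 65 82
f 83 82 69
f 76 82 83
f 66 83 88
f 83 69 89
f 88 89 71
f 83 89 88
f 66 88 92
f 88 71 95
f 92 95 72
f 88 95 92
f 67 93 81
f 93 72 94
f 81 94 68
f 93 94 81
f 65 77 101
f 77 67 102
f 101 102 74
f 77 102 101
f 69 82 98
f 82 65 97
f 98 97 73
f 82 97 98
f 71 89 90
f 89 69 86
f 90 86 70
f 89 86 90
f 72 95 91
f 95 71 87
f 91 87 64
f 95 87 91



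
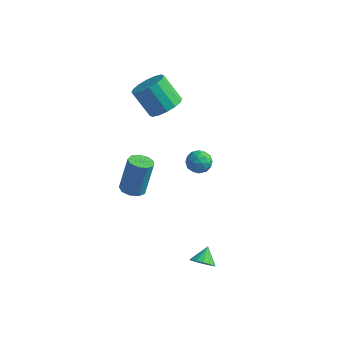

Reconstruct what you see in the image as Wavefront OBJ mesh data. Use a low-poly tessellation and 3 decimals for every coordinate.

v 3.835 -3.797 -2.795
v 4.389 -4.028 -2.38
v 3.705 -2.943 -2.145
v 4.548 -3.805 -2.641
v 4.516 -3.58 -2.943
v 4.301 -3.414 -3.205
v 3.962 -3.349 -3.357
v 3.588 -3.405 -3.359
v 3.28 -3.565 -3.209
v 3.121 -3.788 -2.948
v 3.153 -4.013 -2.646
v 3.368 -4.18 -2.384
v 3.708 -4.244 -2.232
v 4.082 -4.188 -2.23
v -2.711 3.883 1.618
v -1.882 4.119 2.284
v -3.14 4.234 3.809
v -3.969 3.997 3.142
v -2.065 4.619 2.096
v -3.323 4.733 3.62
v -2.421 4.921 1.779
v -3.679 5.035 3.304
v -2.855 4.945 1.419
v -4.113 5.059 2.944
v -3.25 4.684 1.113
v -4.508 4.799 2.637
v -3.501 4.209 0.941
v -4.759 4.323 2.466
v -3.54 3.646 0.951
v -4.798 3.761 2.476
v -3.357 3.147 1.14
v -4.615 3.261 2.664
v -3.001 2.845 1.456
v -4.259 2.959 2.981
v -2.567 2.821 1.816
v -3.825 2.935 3.341
v -2.172 3.081 2.123
v -3.43 3.196 3.647
v -1.921 3.557 2.294
v -3.179 3.671 3.819
v 0.058 1.634 -0.147
v 0.333 2.073 0.475
v 1.147 0.907 -0.115
v 1.422 1.346 0.507
v 0.788 0.853 0.609
v 0.115 1.302 0.589
v 1.365 1.678 -0.229
v 0.692 2.127 -0.249
v 1.14 2.101 0.424
v 0.784 1.59 0.942
v 0.696 1.39 -0.582
v 0.34 0.879 -0.064
v 0.1 1.917 0.161
v 1.38 1.063 0.199
v 1.008 0.772 0.259
v 1.169 1.031 0.625
v -0.028 1.464 0.228
v 0.133 1.722 0.594
v 0.401 1.005 0.673
v 1.347 1.258 -0.234
v 1.508 1.516 0.132
v 0.311 1.949 -0.265
v 0.472 2.208 0.101
v 1.079 1.975 -0.313
v 0.736 2.192 0.497
v 1.376 1.764 0.516
v 1.343 1.959 0.083
v 0.947 2.224 0.071
v 0.527 1.892 0.801
v 1.167 1.464 0.82
v 0.794 1.174 0.88
v 0.399 1.439 0.868
v 1.001 1.908 0.772
v 0.313 1.516 -0.46
v 0.953 1.088 -0.441
v 1.081 1.541 -0.508
v 0.686 1.806 -0.52
v 0.104 1.216 -0.156
v 0.744 0.788 -0.137
v 0.533 0.756 0.289
v 0.137 1.021 0.277
v 0.479 1.072 -0.412
v -1.122 -2.709 0.437
v -0.613 -2.198 0.232
v -0.409 -1.561 2.317
v -0.918 -2.071 2.523
v -1.083 -1.993 0.215
v -0.879 -1.356 2.3
v -1.571 -2.124 0.302
v -1.368 -1.486 2.388
v -1.85 -2.528 0.453
v -1.646 -1.89 2.538
v -1.787 -3.016 0.596
v -1.583 -2.379 2.682
v -1.413 -3.361 0.665
v -1.21 -2.724 2.75
v -0.903 -3.4 0.627
v -0.7 -2.763 2.713
v -0.495 -3.116 0.501
v -0.292 -2.479 2.586
v -0.381 -2.641 0.344
v -0.177 -2.004 2.43
f 2 1 4
f 2 4 3
f 4 1 5
f 4 5 3
f 5 1 6
f 5 6 3
f 6 1 7
f 6 7 3
f 7 1 8
f 7 8 3
f 8 1 9
f 8 9 3
f 9 1 10
f 9 10 3
f 10 1 11
f 10 11 3
f 11 1 12
f 11 12 3
f 12 1 13
f 12 13 3
f 13 1 14
f 13 14 3
f 14 1 2
f 14 2 3
f 16 15 19
f 16 19 17
f 17 19 20
f 17 20 18
f 19 15 21
f 19 21 20
f 20 21 22
f 20 22 18
f 21 15 23
f 21 23 22
f 22 23 24
f 22 24 18
f 23 15 25
f 23 25 24
f 24 25 26
f 24 26 18
f 25 15 27
f 25 27 26
f 26 27 28
f 26 28 18
f 27 15 29
f 27 29 28
f 28 29 30
f 28 30 18
f 29 15 31
f 29 31 30
f 30 31 32
f 30 32 18
f 31 15 33
f 31 33 32
f 32 33 34
f 32 34 18
f 33 15 35
f 33 35 34
f 34 35 36
f 34 36 18
f 35 15 37
f 35 37 36
f 36 37 38
f 36 38 18
f 37 15 39
f 37 39 38
f 38 39 40
f 38 40 18
f 39 15 16
f 39 16 40
f 40 16 17
f 40 17 18
f 41 78 57
f 78 52 81
f 57 81 46
f 78 81 57
f 41 57 53
f 57 46 58
f 53 58 42
f 57 58 53
f 41 53 62
f 53 42 63
f 62 63 48
f 53 63 62
f 41 62 74
f 62 48 77
f 74 77 51
f 62 77 74
f 41 74 78
f 74 51 82
f 78 82 52
f 74 82 78
f 42 58 69
f 58 46 72
f 69 72 50
f 58 72 69
f 46 81 59
f 81 52 80
f 59 80 45
f 81 80 59
f 52 82 79
f 82 51 75
f 79 75 43
f 82 75 79
f 51 77 76
f 77 48 64
f 76 64 47
f 77 64 76
f 48 63 68
f 63 42 65
f 68 65 49
f 63 65 68
f 44 70 56
f 70 50 71
f 56 71 45
f 70 71 56
f 44 56 54
f 56 45 55
f 54 55 43
f 56 55 54
f 44 54 61
f 54 43 60
f 61 60 47
f 54 60 61
f 44 61 66
f 61 47 67
f 66 67 49
f 61 67 66
f 44 66 70
f 66 49 73
f 70 73 50
f 66 73 70
f 45 71 59
f 71 50 72
f 59 72 46
f 71 72 59
f 43 55 79
f 55 45 80
f 79 80 52
f 55 80 79
f 47 60 76
f 60 43 75
f 76 75 51
f 60 75 76
f 49 67 68
f 67 47 64
f 68 64 48
f 67 64 68
f 50 73 69
f 73 49 65
f 69 65 42
f 73 65 69
f 84 83 87
f 84 87 85
f 85 87 88
f 85 88 86
f 87 83 89
f 87 89 88
f 88 89 90
f 88 90 86
f 89 83 91
f 89 91 90
f 90 91 92
f 90 92 86
f 91 83 93
f 91 93 92
f 92 93 94
f 92 94 86
f 93 83 95
f 93 95 94
f 94 95 96
f 94 96 86
f 95 83 97
f 95 97 96
f 96 97 98
f 96 98 86
f 97 83 99
f 97 99 98
f 98 99 100
f 98 100 86
f 99 83 101
f 99 101 100
f 100 101 102
f 100 102 86
f 101 83 84
f 101 84 102
f 102 84 85
f 102 85 86



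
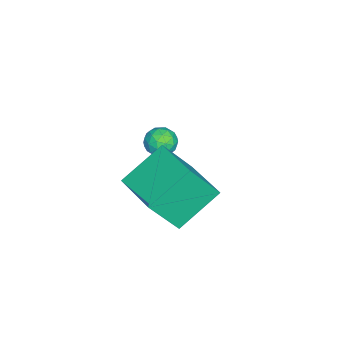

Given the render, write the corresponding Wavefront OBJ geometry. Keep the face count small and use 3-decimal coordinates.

v -0.604 3.824 -2.487
v -0.012 2.973 -0.991
v 0.731 5.143 -2.265
v 1.323 4.292 -0.769
v 0.597 2.788 -3.551
v 1.189 1.937 -2.055
v 1.932 4.107 -3.329
v 2.524 3.256 -1.833
v -2.796 2.682 -3.156
v -2.172 2.748 -3.02
v -2.648 1.672 -3.34
v -2.024 1.738 -3.204
v -2.462 1.792 -2.738
v -2.553 2.417 -2.624
v -2.267 2.003 -3.736
v -2.358 2.628 -3.622
v -1.845 2.329 -3.378
v -1.966 2.199 -2.762
v -2.854 2.221 -3.598
v -2.975 2.091 -2.982
v -2.497 2.804 -3.072
v -2.323 1.616 -3.288
v -2.58 1.648 -3.015
v -2.214 1.687 -2.935
v -2.721 2.609 -2.839
v -2.355 2.648 -2.759
v -2.525 2.086 -2.594
v -2.465 1.772 -3.601
v -2.099 1.811 -3.521
v -2.606 2.733 -3.425
v -2.24 2.772 -3.345
v -2.295 2.334 -3.766
v -1.938 2.596 -3.202
v -1.851 2.002 -3.311
v -1.994 2.158 -3.623
v -2.048 2.525 -3.556
v -2.009 2.52 -2.84
v -1.923 1.926 -2.948
v -2.18 1.958 -2.675
v -2.233 2.325 -2.608
v -1.817 2.273 -3.05
v -2.897 2.494 -3.412
v -2.811 1.9 -3.52
v -2.587 2.095 -3.752
v -2.64 2.462 -3.685
v -2.969 2.418 -3.049
v -2.882 1.824 -3.158
v -2.772 1.895 -2.804
v -2.826 2.262 -2.737
v -3.003 2.147 -3.31
f 2 4 1
f 5 2 1
f 1 4 3
f 3 5 1
f 2 8 4
f 6 2 5
f 6 8 2
f 4 8 3
f 7 5 3
f 3 8 7
f 7 6 5
f 8 6 7
f 9 46 25
f 46 20 49
f 25 49 14
f 46 49 25
f 9 25 21
f 25 14 26
f 21 26 10
f 25 26 21
f 9 21 30
f 21 10 31
f 30 31 16
f 21 31 30
f 9 30 42
f 30 16 45
f 42 45 19
f 30 45 42
f 9 42 46
f 42 19 50
f 46 50 20
f 42 50 46
f 10 26 37
f 26 14 40
f 37 40 18
f 26 40 37
f 14 49 27
f 49 20 48
f 27 48 13
f 49 48 27
f 20 50 47
f 50 19 43
f 47 43 11
f 50 43 47
f 19 45 44
f 45 16 32
f 44 32 15
f 45 32 44
f 16 31 36
f 31 10 33
f 36 33 17
f 31 33 36
f 12 38 24
f 38 18 39
f 24 39 13
f 38 39 24
f 12 24 22
f 24 13 23
f 22 23 11
f 24 23 22
f 12 22 29
f 22 11 28
f 29 28 15
f 22 28 29
f 12 29 34
f 29 15 35
f 34 35 17
f 29 35 34
f 12 34 38
f 34 17 41
f 38 41 18
f 34 41 38
f 13 39 27
f 39 18 40
f 27 40 14
f 39 40 27
f 11 23 47
f 23 13 48
f 47 48 20
f 23 48 47
f 15 28 44
f 28 11 43
f 44 43 19
f 28 43 44
f 17 35 36
f 35 15 32
f 36 32 16
f 35 32 36
f 18 41 37
f 41 17 33
f 37 33 10
f 41 33 37



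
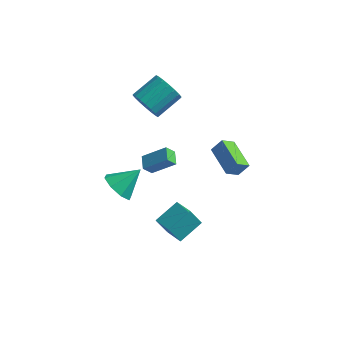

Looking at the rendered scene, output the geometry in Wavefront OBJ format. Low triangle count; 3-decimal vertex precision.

v 2.634 1.707 -2.082
v 2.113 0.997 -1.407
v 1.178 3.13 -1.709
v 0.656 2.419 -1.034
v 3.184 2.061 -1.286
v 2.662 1.35 -0.611
v 1.727 3.483 -0.913
v 1.206 2.773 -0.238
v -3.08 1.431 2.898
v -2.248 1.293 2.24
v -1.367 2.772 3.045
v -2.2 2.909 3.702
v -2.527 1.592 1.996
v -1.646 3.071 2.801
v -2.916 1.859 1.931
v -2.035 3.338 2.736
v -3.337 2.041 2.057
v -2.457 3.52 2.862
v -3.708 2.102 2.35
v -2.827 3.581 3.155
v -3.954 2.03 2.751
v -3.074 3.509 3.556
v -4.027 1.84 3.181
v -3.147 3.319 3.986
v -3.913 1.568 3.555
v -3.032 3.047 4.36
v -3.634 1.269 3.799
v -2.753 2.748 4.604
v -3.245 1.002 3.864
v -2.364 2.481 4.669
v -2.823 0.82 3.738
v -1.943 2.299 4.543
v -2.453 0.759 3.445
v -1.572 2.238 4.25
v -2.206 0.831 3.044
v -1.326 2.31 3.849
v -2.133 1.021 2.614
v -1.253 2.5 3.419
v -0.565 -3.4 -2.544
v 0.587 -4.306 -1.981
v 0.202 -2.011 -1.879
v 1.355 -2.917 -1.317
v 0.085 -3.243 -3.623
v 1.238 -4.149 -3.061
v 0.853 -1.854 -2.959
v 2.005 -2.76 -2.396
v -2.665 -3.869 0.415
v -1.94 -3.706 -0.396
v -1.675 -2.851 1.505
v -2.549 -3.125 -0.386
v -3.226 -2.98 0.093
v -3.574 -3.355 0.761
v -3.39 -4.032 1.226
v -2.781 -4.614 1.217
v -2.104 -4.759 0.738
v -1.756 -4.383 0.07
v -3.555 2.064 -4.316
v -2.128 2.46 -3.224
v -3.974 2.93 -4.084
v -2.547 3.326 -2.991
v -3.133 2.454 -5.009
v -1.706 2.85 -3.916
v -3.552 3.32 -4.776
v -2.125 3.716 -3.684
f 2 4 1
f 5 2 1
f 1 4 3
f 3 5 1
f 2 8 4
f 6 2 5
f 6 8 2
f 4 8 3
f 7 5 3
f 3 8 7
f 7 6 5
f 8 6 7
f 10 9 13
f 10 13 11
f 11 13 14
f 11 14 12
f 13 9 15
f 13 15 14
f 14 15 16
f 14 16 12
f 15 9 17
f 15 17 16
f 16 17 18
f 16 18 12
f 17 9 19
f 17 19 18
f 18 19 20
f 18 20 12
f 19 9 21
f 19 21 20
f 20 21 22
f 20 22 12
f 21 9 23
f 21 23 22
f 22 23 24
f 22 24 12
f 23 9 25
f 23 25 24
f 24 25 26
f 24 26 12
f 25 9 27
f 25 27 26
f 26 27 28
f 26 28 12
f 27 9 29
f 27 29 28
f 28 29 30
f 28 30 12
f 29 9 31
f 29 31 30
f 30 31 32
f 30 32 12
f 31 9 33
f 31 33 32
f 32 33 34
f 32 34 12
f 33 9 35
f 33 35 34
f 34 35 36
f 34 36 12
f 35 9 37
f 35 37 36
f 36 37 38
f 36 38 12
f 37 9 10
f 37 10 38
f 38 10 11
f 38 11 12
f 40 42 39
f 43 40 39
f 39 42 41
f 41 43 39
f 40 46 42
f 44 40 43
f 44 46 40
f 42 46 41
f 45 43 41
f 41 46 45
f 45 44 43
f 46 44 45
f 48 47 50
f 48 50 49
f 50 47 51
f 50 51 49
f 51 47 52
f 51 52 49
f 52 47 53
f 52 53 49
f 53 47 54
f 53 54 49
f 54 47 55
f 54 55 49
f 55 47 56
f 55 56 49
f 56 47 48
f 56 48 49
f 58 60 57
f 61 58 57
f 57 60 59
f 59 61 57
f 58 64 60
f 62 58 61
f 62 64 58
f 60 64 59
f 63 61 59
f 59 64 63
f 63 62 61
f 64 62 63



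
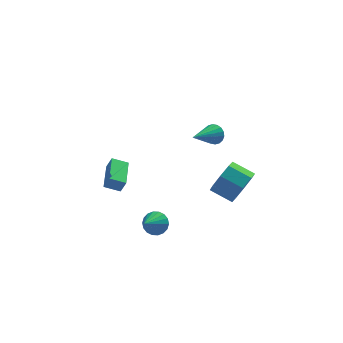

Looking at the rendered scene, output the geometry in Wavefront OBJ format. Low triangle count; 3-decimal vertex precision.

v -2.275 -1.513 -2.853
v -1.939 -2.076 -3.237
v -2.985 -2.447 -2.107
v -1.729 -2.027 -2.977
v -1.627 -1.876 -2.691
v -1.654 -1.653 -2.438
v -1.804 -1.403 -2.267
v -2.047 -1.174 -2.212
v -2.335 -1.013 -2.284
v -2.612 -0.95 -2.469
v -2.822 -0.999 -2.73
v -2.923 -1.15 -3.015
v -2.896 -1.373 -3.268
v -2.747 -1.623 -3.439
v -2.504 -1.852 -3.494
v -2.215 -2.014 -3.422
v -4.563 2.486 -2.628
v -4.271 2.33 -1.878
v -4.207 4.406 -2.367
v -3.915 4.25 -1.617
v -3.665 2.37 -3.003
v -3.373 2.214 -2.253
v -3.309 4.29 -2.742
v -3.017 4.134 -1.992
v 0.796 -1.15 3.515
v 1.15 -1.233 4.042
v -0.476 -2.33 4.185
v 0.983 -1.013 4.112
v 0.779 -0.82 4.064
v 0.578 -0.693 3.907
v 0.42 -0.656 3.673
v 0.337 -0.717 3.407
v 0.345 -0.863 3.163
v 0.441 -1.067 2.989
v 0.609 -1.286 2.919
v 0.813 -1.479 2.967
v 1.014 -1.607 3.123
v 1.171 -1.643 3.358
v 1.255 -1.583 3.623
v 1.247 -1.436 3.867
v 1.957 -3.463 0.922
v 2.596 -3.075 1.66
v 1.561 -2.429 2.215
v 0.923 -2.817 1.478
v 2.546 -2.599 1.014
v 1.512 -1.953 1.57
v 2.152 -2.629 0.315
v 1.118 -1.983 0.87
v 1.643 -3.148 -0.029
v 0.609 -2.502 0.527
v 1.319 -3.851 0.185
v 0.284 -3.205 0.74
v 1.368 -4.327 0.83
v 0.334 -3.681 1.386
v 1.762 -4.297 1.53
v 0.728 -3.651 2.085
v 2.271 -3.778 1.873
v 1.237 -3.132 2.429
f 2 1 4
f 2 4 3
f 4 1 5
f 4 5 3
f 5 1 6
f 5 6 3
f 6 1 7
f 6 7 3
f 7 1 8
f 7 8 3
f 8 1 9
f 8 9 3
f 9 1 10
f 9 10 3
f 10 1 11
f 10 11 3
f 11 1 12
f 11 12 3
f 12 1 13
f 12 13 3
f 13 1 14
f 13 14 3
f 14 1 15
f 14 15 3
f 15 1 16
f 15 16 3
f 16 1 2
f 16 2 3
f 18 20 17
f 21 18 17
f 17 20 19
f 19 21 17
f 18 24 20
f 22 18 21
f 22 24 18
f 20 24 19
f 23 21 19
f 19 24 23
f 23 22 21
f 24 22 23
f 26 25 28
f 26 28 27
f 28 25 29
f 28 29 27
f 29 25 30
f 29 30 27
f 30 25 31
f 30 31 27
f 31 25 32
f 31 32 27
f 32 25 33
f 32 33 27
f 33 25 34
f 33 34 27
f 34 25 35
f 34 35 27
f 35 25 36
f 35 36 27
f 36 25 37
f 36 37 27
f 37 25 38
f 37 38 27
f 38 25 39
f 38 39 27
f 39 25 40
f 39 40 27
f 40 25 26
f 40 26 27
f 42 41 45
f 42 45 43
f 43 45 46
f 43 46 44
f 45 41 47
f 45 47 46
f 46 47 48
f 46 48 44
f 47 41 49
f 47 49 48
f 48 49 50
f 48 50 44
f 49 41 51
f 49 51 50
f 50 51 52
f 50 52 44
f 51 41 53
f 51 53 52
f 52 53 54
f 52 54 44
f 53 41 55
f 53 55 54
f 54 55 56
f 54 56 44
f 55 41 57
f 55 57 56
f 56 57 58
f 56 58 44
f 57 41 42
f 57 42 58
f 58 42 43
f 58 43 44



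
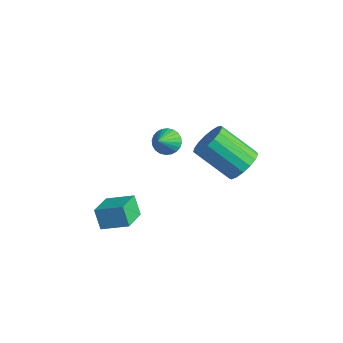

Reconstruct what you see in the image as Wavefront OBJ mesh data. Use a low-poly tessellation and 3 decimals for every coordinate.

v 2.629 3.989 -0.368
v 3.127 4.171 0.283
v 1.83 3.373 1.5
v 1.331 3.191 0.848
v 2.894 4.496 0.247
v 1.596 3.698 1.463
v 2.599 4.705 0.07
v 1.301 3.907 1.287
v 2.312 4.75 -0.208
v 1.014 3.952 1.009
v 2.097 4.621 -0.522
v 0.799 3.822 0.695
v 2.004 4.347 -0.801
v 0.706 3.548 0.416
v 2.054 3.991 -0.981
v 0.756 3.192 0.236
v 2.236 3.634 -1.02
v 0.938 2.836 0.196
v 2.508 3.359 -0.911
v 1.21 2.561 0.306
v 2.808 3.229 -0.677
v 1.51 2.43 0.54
v 3.066 3.272 -0.372
v 1.768 2.474 0.844
v 3.225 3.48 -0.067
v 1.927 2.682 1.15
v 3.247 3.804 0.17
v 1.949 3.006 1.386
v 1.855 0.734 2.44
v 2.199 1.165 2.701
v 2.225 0.026 3.12
v 1.998 1.182 2.828
v 1.776 1.131 2.896
v 1.566 1.02 2.895
v 1.399 0.865 2.824
v 1.302 0.69 2.695
v 1.29 0.522 2.526
v 1.363 0.386 2.345
v 1.511 0.304 2.178
v 1.711 0.287 2.051
v 1.934 0.338 1.983
v 2.144 0.449 1.985
v 2.31 0.604 2.056
v 2.407 0.779 2.185
v 2.42 0.947 2.353
v 2.347 1.082 2.534
v 0.249 -0.777 -2.726
v -0.207 -0.736 -1.871
v 1.138 -0.033 -2.287
v 0.682 0.007 -1.432
v 0.938 -1.847 -2.308
v 0.482 -1.807 -1.453
v 1.827 -1.104 -1.869
v 1.371 -1.063 -1.014
f 2 1 5
f 2 5 3
f 3 5 6
f 3 6 4
f 5 1 7
f 5 7 6
f 6 7 8
f 6 8 4
f 7 1 9
f 7 9 8
f 8 9 10
f 8 10 4
f 9 1 11
f 9 11 10
f 10 11 12
f 10 12 4
f 11 1 13
f 11 13 12
f 12 13 14
f 12 14 4
f 13 1 15
f 13 15 14
f 14 15 16
f 14 16 4
f 15 1 17
f 15 17 16
f 16 17 18
f 16 18 4
f 17 1 19
f 17 19 18
f 18 19 20
f 18 20 4
f 19 1 21
f 19 21 20
f 20 21 22
f 20 22 4
f 21 1 23
f 21 23 22
f 22 23 24
f 22 24 4
f 23 1 25
f 23 25 24
f 24 25 26
f 24 26 4
f 25 1 27
f 25 27 26
f 26 27 28
f 26 28 4
f 27 1 2
f 27 2 28
f 28 2 3
f 28 3 4
f 30 29 32
f 30 32 31
f 32 29 33
f 32 33 31
f 33 29 34
f 33 34 31
f 34 29 35
f 34 35 31
f 35 29 36
f 35 36 31
f 36 29 37
f 36 37 31
f 37 29 38
f 37 38 31
f 38 29 39
f 38 39 31
f 39 29 40
f 39 40 31
f 40 29 41
f 40 41 31
f 41 29 42
f 41 42 31
f 42 29 43
f 42 43 31
f 43 29 44
f 43 44 31
f 44 29 45
f 44 45 31
f 45 29 46
f 45 46 31
f 46 29 30
f 46 30 31
f 48 50 47
f 51 48 47
f 47 50 49
f 49 51 47
f 48 54 50
f 52 48 51
f 52 54 48
f 50 54 49
f 53 51 49
f 49 54 53
f 53 52 51
f 54 52 53



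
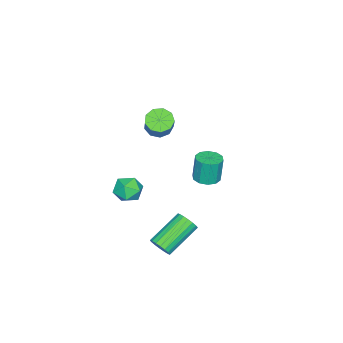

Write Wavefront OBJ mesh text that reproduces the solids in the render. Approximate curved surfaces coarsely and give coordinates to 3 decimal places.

v -2.218 1.522 -1.861
v -1.483 1.471 -1.787
v -1.628 1.546 -0.286
v -2.362 1.598 -0.359
v -1.591 1.914 -1.82
v -1.736 1.989 -0.319
v -1.939 2.208 -1.868
v -2.083 2.283 -0.367
v -2.393 2.24 -1.913
v -2.537 2.315 -0.412
v -2.78 1.997 -1.938
v -2.924 2.073 -0.437
v -2.952 1.574 -1.934
v -3.097 1.649 -0.433
v -2.844 1.131 -1.901
v -2.989 1.206 -0.4
v -2.497 0.837 -1.853
v -2.641 0.912 -0.352
v -2.043 0.805 -1.808
v -2.187 0.88 -0.307
v -1.656 1.047 -1.783
v -1.8 1.123 -0.282
v 3.477 0.698 0.237
v 4.17 0.433 0.634
v 2.73 -0.193 0.946
v 3.423 -0.458 1.343
v 3.121 0.313 1.493
v 3.582 0.863 1.055
v 3.318 -0.623 0.525
v 3.779 -0.073 0.087
v 4.071 -0.383 0.812
v 3.95 0.195 1.41
v 2.95 0.045 0.17
v 2.829 0.623 0.768
v -0.249 -0.177 2.959
v 0.228 -0.73 2.841
v 1.266 -0.116 4.163
v 0.789 0.437 4.281
v 0.353 -0.33 2.557
v 1.391 0.284 3.88
v 0.196 0.142 2.461
v 1.235 0.755 3.784
v -0.169 0.464 2.598
v 0.87 1.078 3.921
v -0.572 0.487 2.904
v 0.467 1.101 4.226
v -0.824 0.199 3.235
v 0.215 0.813 4.558
v -0.807 -0.265 3.437
v 0.232 0.349 4.76
v -0.529 -0.688 3.415
v 0.509 -0.074 4.738
v -0.12 -0.871 3.18
v 0.918 -0.257 4.502
v 4.79 2.607 -1.643
v 5.114 2.563 -1.093
v 3.454 3.19 -0.067
v 3.13 3.233 -0.617
v 5.164 2.831 -1.175
v 3.504 3.458 -0.149
v 5.141 3.055 -1.35
v 3.48 3.682 -0.324
v 5.047 3.189 -1.583
v 3.387 3.816 -0.557
v 4.903 3.209 -1.828
v 3.243 3.836 -0.802
v 4.737 3.109 -2.036
v 3.077 3.736 -1.01
v 4.581 2.909 -2.167
v 2.921 3.536 -1.14
v 4.466 2.65 -2.193
v 2.806 3.277 -1.167
v 4.416 2.382 -2.111
v 2.756 3.009 -1.085
v 4.44 2.158 -1.936
v 2.779 2.785 -0.91
v 4.533 2.024 -1.703
v 2.873 2.651 -0.677
v 4.677 2.004 -1.458
v 3.017 2.631 -0.432
v 4.843 2.104 -1.25
v 3.183 2.731 -0.224
v 4.999 2.304 -1.12
v 3.339 2.931 -0.093
f 2 1 5
f 2 5 3
f 3 5 6
f 3 6 4
f 5 1 7
f 5 7 6
f 6 7 8
f 6 8 4
f 7 1 9
f 7 9 8
f 8 9 10
f 8 10 4
f 9 1 11
f 9 11 10
f 10 11 12
f 10 12 4
f 11 1 13
f 11 13 12
f 12 13 14
f 12 14 4
f 13 1 15
f 13 15 14
f 14 15 16
f 14 16 4
f 15 1 17
f 15 17 16
f 16 17 18
f 16 18 4
f 17 1 19
f 17 19 18
f 18 19 20
f 18 20 4
f 19 1 21
f 19 21 20
f 20 21 22
f 20 22 4
f 21 1 2
f 21 2 22
f 22 2 3
f 22 3 4
f 23 34 28
f 23 28 24
f 23 24 30
f 23 30 33
f 23 33 34
f 24 28 32
f 28 34 27
f 34 33 25
f 33 30 29
f 30 24 31
f 26 32 27
f 26 27 25
f 26 25 29
f 26 29 31
f 26 31 32
f 27 32 28
f 25 27 34
f 29 25 33
f 31 29 30
f 32 31 24
f 36 35 39
f 36 39 37
f 37 39 40
f 37 40 38
f 39 35 41
f 39 41 40
f 40 41 42
f 40 42 38
f 41 35 43
f 41 43 42
f 42 43 44
f 42 44 38
f 43 35 45
f 43 45 44
f 44 45 46
f 44 46 38
f 45 35 47
f 45 47 46
f 46 47 48
f 46 48 38
f 47 35 49
f 47 49 48
f 48 49 50
f 48 50 38
f 49 35 51
f 49 51 50
f 50 51 52
f 50 52 38
f 51 35 53
f 51 53 52
f 52 53 54
f 52 54 38
f 53 35 36
f 53 36 54
f 54 36 37
f 54 37 38
f 56 55 59
f 56 59 57
f 57 59 60
f 57 60 58
f 59 55 61
f 59 61 60
f 60 61 62
f 60 62 58
f 61 55 63
f 61 63 62
f 62 63 64
f 62 64 58
f 63 55 65
f 63 65 64
f 64 65 66
f 64 66 58
f 65 55 67
f 65 67 66
f 66 67 68
f 66 68 58
f 67 55 69
f 67 69 68
f 68 69 70
f 68 70 58
f 69 55 71
f 69 71 70
f 70 71 72
f 70 72 58
f 71 55 73
f 71 73 72
f 72 73 74
f 72 74 58
f 73 55 75
f 73 75 74
f 74 75 76
f 74 76 58
f 75 55 77
f 75 77 76
f 76 77 78
f 76 78 58
f 77 55 79
f 77 79 78
f 78 79 80
f 78 80 58
f 79 55 81
f 79 81 80
f 80 81 82
f 80 82 58
f 81 55 83
f 81 83 82
f 82 83 84
f 82 84 58
f 83 55 56
f 83 56 84
f 84 56 57
f 84 57 58



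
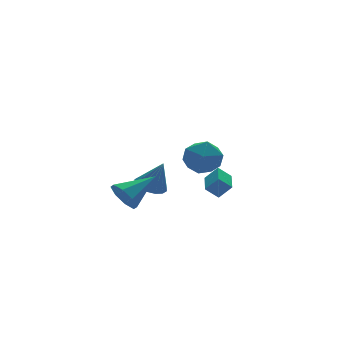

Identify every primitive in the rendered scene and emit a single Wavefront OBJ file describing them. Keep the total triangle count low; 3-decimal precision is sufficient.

v -0.049 -1.921 0.172
v 0.465 -2.504 1.028
v -1.545 -3.036 0.312
v -1.031 -3.619 1.168
v -1.38 -2.53 1.339
v -0.455 -1.841 1.252
v -0.625 -3.699 0.088
v 0.3 -3.01 0.001
v 0.11 -3.603 0.976
v -0.357 -2.881 1.749
v -0.723 -2.659 -0.409
v -1.19 -1.937 0.364
v 0.257 3.863 -3.977
v 0.888 4.544 -3.917
v 0.703 3.297 -2.263
v 0.481 4.736 -3.747
v 0.013 4.695 -3.639
v -0.389 4.43 -3.622
v -0.618 4.014 -3.7
v -0.613 3.557 -3.852
v -0.374 3.183 -4.038
v 0.033 2.99 -4.207
v 0.5 3.032 -4.315
v 0.902 3.296 -4.333
v 1.131 3.712 -4.255
v 1.126 4.169 -4.103
v 2.403 0.543 -4.051
v 2.962 0.143 -3.283
v 1.768 0.85 -3.429
v 2.327 0.449 -2.662
v 3.173 1.871 -3.918
v 3.732 1.47 -3.151
v 2.538 2.177 -3.297
v 3.097 1.777 -2.529
v -3.573 -0.288 -2.309
v -3.138 -0.515 -3.157
v -1.667 -0.132 -1.371
v -3.239 0.224 -3.074
v -3.536 0.662 -2.544
v -3.855 0.544 -1.875
v -4.009 -0.062 -1.46
v -3.908 -0.8 -1.543
v -3.611 -1.239 -2.074
v -3.292 -1.121 -2.742
f 1 12 6
f 1 6 2
f 1 2 8
f 1 8 11
f 1 11 12
f 2 6 10
f 6 12 5
f 12 11 3
f 11 8 7
f 8 2 9
f 4 10 5
f 4 5 3
f 4 3 7
f 4 7 9
f 4 9 10
f 5 10 6
f 3 5 12
f 7 3 11
f 9 7 8
f 10 9 2
f 14 13 16
f 14 16 15
f 16 13 17
f 16 17 15
f 17 13 18
f 17 18 15
f 18 13 19
f 18 19 15
f 19 13 20
f 19 20 15
f 20 13 21
f 20 21 15
f 21 13 22
f 21 22 15
f 22 13 23
f 22 23 15
f 23 13 24
f 23 24 15
f 24 13 25
f 24 25 15
f 25 13 26
f 25 26 15
f 26 13 14
f 26 14 15
f 28 30 27
f 31 28 27
f 27 30 29
f 29 31 27
f 28 34 30
f 32 28 31
f 32 34 28
f 30 34 29
f 33 31 29
f 29 34 33
f 33 32 31
f 34 32 33
f 36 35 38
f 36 38 37
f 38 35 39
f 38 39 37
f 39 35 40
f 39 40 37
f 40 35 41
f 40 41 37
f 41 35 42
f 41 42 37
f 42 35 43
f 42 43 37
f 43 35 44
f 43 44 37
f 44 35 36
f 44 36 37



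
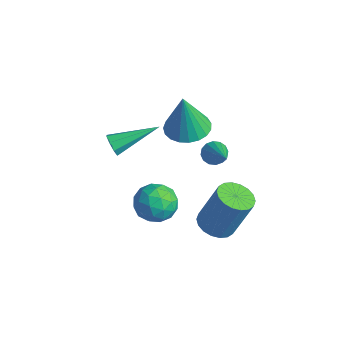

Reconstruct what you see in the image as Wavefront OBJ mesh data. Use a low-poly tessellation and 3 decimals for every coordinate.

v 0.078 2.7 1.539
v 0.43 2.852 1.13
v 1.642 2.16 2.681
v 0.394 3.09 1.291
v 0.274 3.224 1.519
v 0.102 3.217 1.751
v -0.077 3.072 1.927
v -0.214 2.827 1.999
v -0.273 2.547 1.947
v -0.237 2.309 1.786
v -0.117 2.175 1.559
v 0.055 2.182 1.326
v 0.234 2.328 1.15
v 0.371 2.573 1.078
v -3.707 4.006 -0.389
v -2.836 3.505 -0.49
v -3.633 3.714 1.709
v -2.704 3.9 -0.44
v -2.746 4.314 -0.381
v -2.953 4.675 -0.323
v -3.291 4.92 -0.277
v -3.701 5.006 -0.25
v -4.112 4.92 -0.248
v -4.454 4.676 -0.269
v -4.666 4.316 -0.312
v -4.712 3.903 -0.368
v -4.585 3.507 -0.427
v -4.306 3.197 -0.48
v -3.923 3.028 -0.518
v -3.503 3.027 -0.533
v -3.119 3.196 -0.523
v -1.84 -0.819 2.394
v -1.644 -1.061 2.836
v -1.22 0.979 3.106
v -1.365 -1.037 2.531
v -1.364 -0.885 2.147
v -1.642 -0.694 1.908
v -2.036 -0.577 1.953
v -2.314 -0.601 2.257
v -2.315 -0.753 2.642
v -2.037 -0.943 2.881
v 0.003 2.866 -3.305
v 0.813 2.886 -3.53
v 1.346 3.493 -1.56
v 0.537 3.474 -1.335
v 0.697 3.233 -3.606
v 1.23 3.841 -1.635
v 0.444 3.507 -3.622
v 0.977 4.115 -1.652
v 0.103 3.655 -3.576
v 0.637 4.263 -1.605
v -0.257 3.646 -3.476
v 0.276 4.254 -1.505
v -0.565 3.483 -3.342
v -0.032 4.091 -1.371
v -0.761 3.198 -3.201
v -0.228 3.806 -1.23
v -0.806 2.847 -3.08
v -0.273 3.454 -1.11
v -0.69 2.499 -3.005
v -0.157 3.107 -1.034
v -0.437 2.225 -2.988
v 0.096 2.833 -1.018
v -0.097 2.077 -3.035
v 0.437 2.685 -1.064
v 0.264 2.086 -3.135
v 0.797 2.694 -1.164
v 0.572 2.249 -3.269
v 1.105 2.857 -1.298
v 0.768 2.534 -3.41
v 1.301 3.142 -1.439
v -0.37 0.59 0.265
v 0.011 0.987 -0.517
v -0.391 -0.787 -0.443
v -0.01 -0.39 -1.225
v 0.513 -0.475 -0.429
v 0.526 0.376 0.009
v -0.906 -0.176 -0.969
v -0.893 0.675 -0.531
v -0.32 0.513 -1.28
v 0.557 0.328 -0.946
v -0.937 -0.128 -0.014
v -0.06 -0.313 0.32
v -0.178 0.909 -0.064
v -0.202 -0.709 -0.896
v 0.105 -0.759 -0.428
v 0.329 -0.526 -0.888
v 0.125 0.55 0.245
v 0.349 0.783 -0.215
v 0.644 -0.076 -0.163
v -0.729 -0.583 -0.745
v -0.505 -0.35 -1.205
v -0.709 0.726 -0.072
v -0.485 0.959 -0.532
v -1.024 0.276 -0.797
v -0.148 0.864 -0.972
v -0.161 0.055 -1.388
v -0.688 0.181 -1.238
v -0.68 0.681 -0.98
v 0.367 0.755 -0.776
v 0.355 -0.054 -1.192
v 0.663 -0.104 -0.724
v 0.67 0.396 -0.467
v 0.173 0.477 -1.224
v -0.735 0.254 0.232
v -0.747 -0.555 -0.184
v -1.05 -0.196 -0.493
v -1.043 0.304 -0.236
v -0.219 0.145 0.428
v -0.232 -0.664 0.012
v 0.3 -0.481 0.02
v 0.308 0.019 0.278
v -0.553 -0.277 0.264
f 2 1 4
f 2 4 3
f 4 1 5
f 4 5 3
f 5 1 6
f 5 6 3
f 6 1 7
f 6 7 3
f 7 1 8
f 7 8 3
f 8 1 9
f 8 9 3
f 9 1 10
f 9 10 3
f 10 1 11
f 10 11 3
f 11 1 12
f 11 12 3
f 12 1 13
f 12 13 3
f 13 1 14
f 13 14 3
f 14 1 2
f 14 2 3
f 16 15 18
f 16 18 17
f 18 15 19
f 18 19 17
f 19 15 20
f 19 20 17
f 20 15 21
f 20 21 17
f 21 15 22
f 21 22 17
f 22 15 23
f 22 23 17
f 23 15 24
f 23 24 17
f 24 15 25
f 24 25 17
f 25 15 26
f 25 26 17
f 26 15 27
f 26 27 17
f 27 15 28
f 27 28 17
f 28 15 29
f 28 29 17
f 29 15 30
f 29 30 17
f 30 15 31
f 30 31 17
f 31 15 16
f 31 16 17
f 33 32 35
f 33 35 34
f 35 32 36
f 35 36 34
f 36 32 37
f 36 37 34
f 37 32 38
f 37 38 34
f 38 32 39
f 38 39 34
f 39 32 40
f 39 40 34
f 40 32 41
f 40 41 34
f 41 32 33
f 41 33 34
f 43 42 46
f 43 46 44
f 44 46 47
f 44 47 45
f 46 42 48
f 46 48 47
f 47 48 49
f 47 49 45
f 48 42 50
f 48 50 49
f 49 50 51
f 49 51 45
f 50 42 52
f 50 52 51
f 51 52 53
f 51 53 45
f 52 42 54
f 52 54 53
f 53 54 55
f 53 55 45
f 54 42 56
f 54 56 55
f 55 56 57
f 55 57 45
f 56 42 58
f 56 58 57
f 57 58 59
f 57 59 45
f 58 42 60
f 58 60 59
f 59 60 61
f 59 61 45
f 60 42 62
f 60 62 61
f 61 62 63
f 61 63 45
f 62 42 64
f 62 64 63
f 63 64 65
f 63 65 45
f 64 42 66
f 64 66 65
f 65 66 67
f 65 67 45
f 66 42 68
f 66 68 67
f 67 68 69
f 67 69 45
f 68 42 70
f 68 70 69
f 69 70 71
f 69 71 45
f 70 42 43
f 70 43 71
f 71 43 44
f 71 44 45
f 72 109 88
f 109 83 112
f 88 112 77
f 109 112 88
f 72 88 84
f 88 77 89
f 84 89 73
f 88 89 84
f 72 84 93
f 84 73 94
f 93 94 79
f 84 94 93
f 72 93 105
f 93 79 108
f 105 108 82
f 93 108 105
f 72 105 109
f 105 82 113
f 109 113 83
f 105 113 109
f 73 89 100
f 89 77 103
f 100 103 81
f 89 103 100
f 77 112 90
f 112 83 111
f 90 111 76
f 112 111 90
f 83 113 110
f 113 82 106
f 110 106 74
f 113 106 110
f 82 108 107
f 108 79 95
f 107 95 78
f 108 95 107
f 79 94 99
f 94 73 96
f 99 96 80
f 94 96 99
f 75 101 87
f 101 81 102
f 87 102 76
f 101 102 87
f 75 87 85
f 87 76 86
f 85 86 74
f 87 86 85
f 75 85 92
f 85 74 91
f 92 91 78
f 85 91 92
f 75 92 97
f 92 78 98
f 97 98 80
f 92 98 97
f 75 97 101
f 97 80 104
f 101 104 81
f 97 104 101
f 76 102 90
f 102 81 103
f 90 103 77
f 102 103 90
f 74 86 110
f 86 76 111
f 110 111 83
f 86 111 110
f 78 91 107
f 91 74 106
f 107 106 82
f 91 106 107
f 80 98 99
f 98 78 95
f 99 95 79
f 98 95 99
f 81 104 100
f 104 80 96
f 100 96 73
f 104 96 100

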